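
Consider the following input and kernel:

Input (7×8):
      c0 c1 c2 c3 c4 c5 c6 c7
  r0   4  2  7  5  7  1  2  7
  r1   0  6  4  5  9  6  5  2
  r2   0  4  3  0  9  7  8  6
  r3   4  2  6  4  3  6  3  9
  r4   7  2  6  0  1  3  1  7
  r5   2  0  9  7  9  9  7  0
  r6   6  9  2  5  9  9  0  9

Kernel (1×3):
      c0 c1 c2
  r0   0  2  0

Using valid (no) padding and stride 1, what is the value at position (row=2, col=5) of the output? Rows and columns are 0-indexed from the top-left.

The receptive field on the input at this output position is [7 8 6]. Elementwise product with the kernel and sum: 8·2.

16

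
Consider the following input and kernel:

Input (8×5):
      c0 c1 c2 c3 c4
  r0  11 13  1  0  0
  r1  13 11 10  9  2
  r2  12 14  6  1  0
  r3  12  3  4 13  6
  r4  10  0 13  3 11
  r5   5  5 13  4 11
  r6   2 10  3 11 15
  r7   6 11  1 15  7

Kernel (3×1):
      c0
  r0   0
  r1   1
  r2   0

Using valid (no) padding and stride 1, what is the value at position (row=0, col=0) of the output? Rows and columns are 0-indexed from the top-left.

13

The receptive field on the input at this output position is [11 / 13 / 12]. Elementwise product with the kernel and sum: 13·1.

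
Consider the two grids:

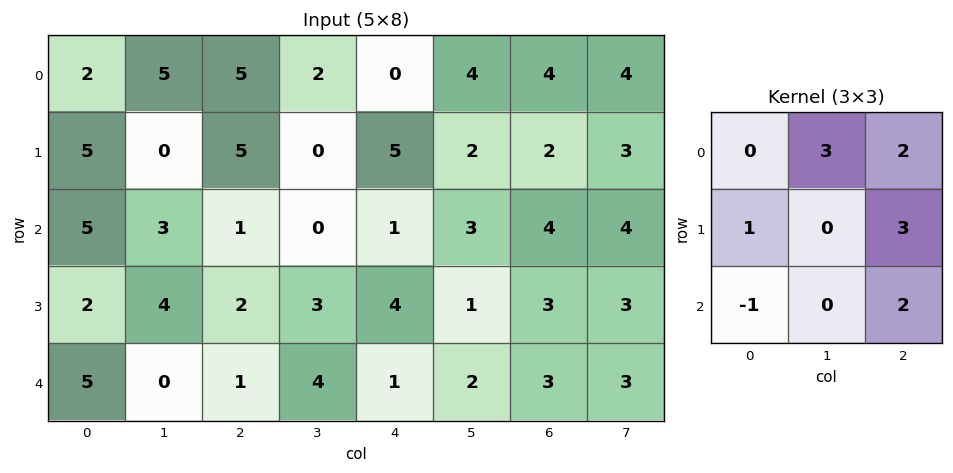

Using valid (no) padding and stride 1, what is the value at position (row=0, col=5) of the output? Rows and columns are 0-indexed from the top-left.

36

The receptive field on the input at this output position is [4 4 4 / 2 2 3 / 3 4 4]. Elementwise product with the kernel and sum: 4·3 + 4·2 + 2·1 + 3·3 + 3·-1 + 4·2.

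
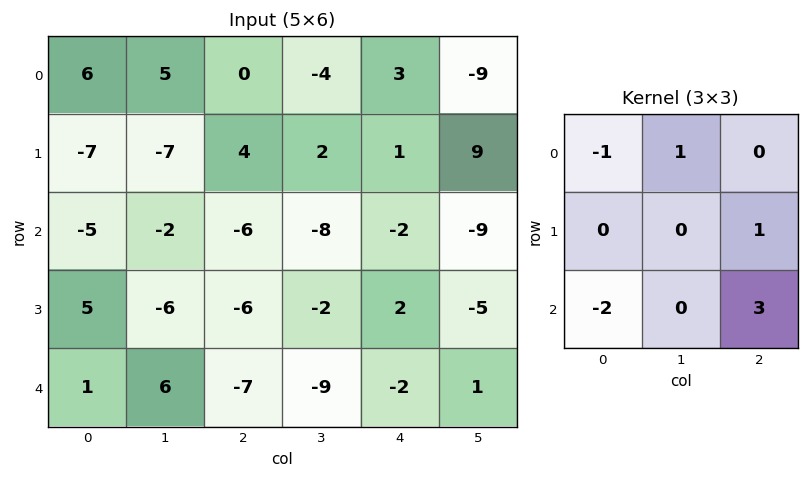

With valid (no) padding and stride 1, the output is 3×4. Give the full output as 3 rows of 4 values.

Output[0,0]: The receptive field on the input at this output position is [6 5 0 / -7 -7 4 / -5 -2 -6]. Elementwise product with the kernel and sum: 6·-1 + 5·1 + 4·1 + -5·-2 + -6·3.
Output[0,1]: The receptive field on the input at this output position is [5 0 -4 / -7 4 2 / -2 -6 -8]. Elementwise product with the kernel and sum: 5·-1 + 0·1 + 2·1 + -2·-2 + -8·3.

-5 -23 3 5
-34 9 14 -21
-26 -45 8 22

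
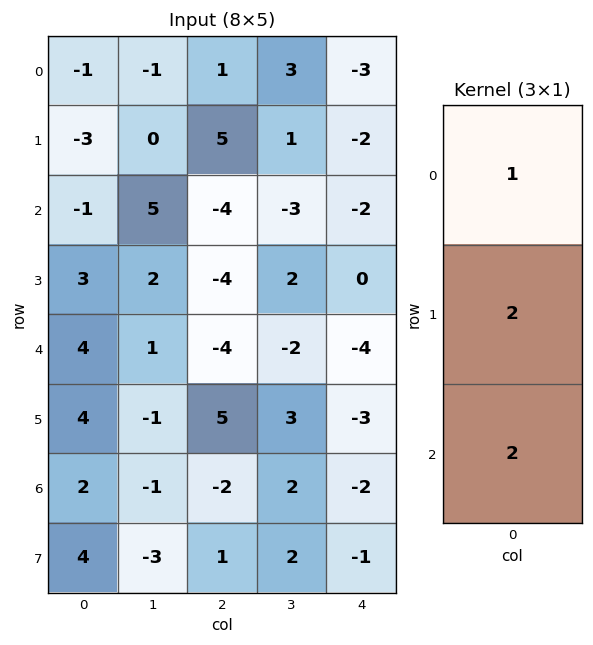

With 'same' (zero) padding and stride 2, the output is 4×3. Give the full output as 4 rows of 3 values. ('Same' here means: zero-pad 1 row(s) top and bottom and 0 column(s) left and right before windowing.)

Output[0,0]: The receptive field on the zero-padded input at this output position is [0 / -1 / -3]. Elementwise product with the kernel and sum: 0·1 + -1·2 + -3·2.

-8 12 -10
1 -11 -6
19 -2 -14
16 3 -9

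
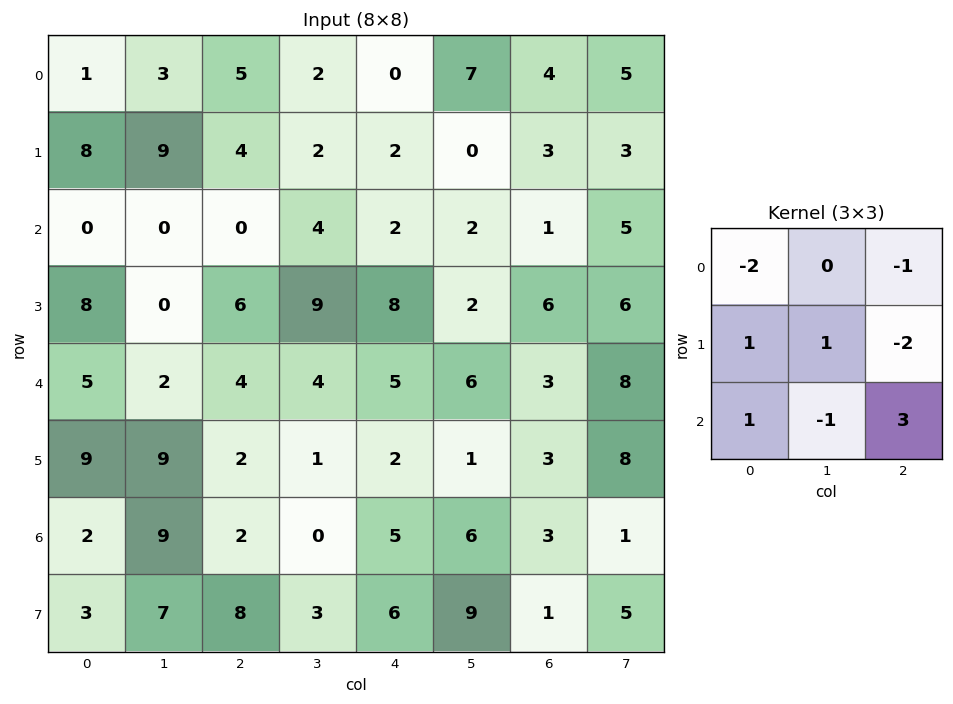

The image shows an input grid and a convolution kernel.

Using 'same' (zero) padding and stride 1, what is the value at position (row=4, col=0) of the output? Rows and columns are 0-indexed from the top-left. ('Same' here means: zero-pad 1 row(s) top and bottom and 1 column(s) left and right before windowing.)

19

The receptive field on the zero-padded input at this output position is [0 8 0 / 0 5 2 / 0 9 9]. Elementwise product with the kernel and sum: 0·-2 + 0·-1 + 0·1 + 5·1 + 2·-2 + 0·1 + 9·-1 + 9·3.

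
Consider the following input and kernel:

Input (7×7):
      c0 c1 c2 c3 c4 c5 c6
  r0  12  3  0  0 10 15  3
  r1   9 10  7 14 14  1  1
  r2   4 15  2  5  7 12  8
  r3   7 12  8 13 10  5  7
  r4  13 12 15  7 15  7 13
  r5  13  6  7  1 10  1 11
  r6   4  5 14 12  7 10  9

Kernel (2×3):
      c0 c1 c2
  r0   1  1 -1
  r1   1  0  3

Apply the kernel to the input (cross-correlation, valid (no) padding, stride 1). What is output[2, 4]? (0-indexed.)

The receptive field on the input at this output position is [7 12 8 / 10 5 7]. Elementwise product with the kernel and sum: 7·1 + 12·1 + 8·-1 + 10·1 + 7·3.

42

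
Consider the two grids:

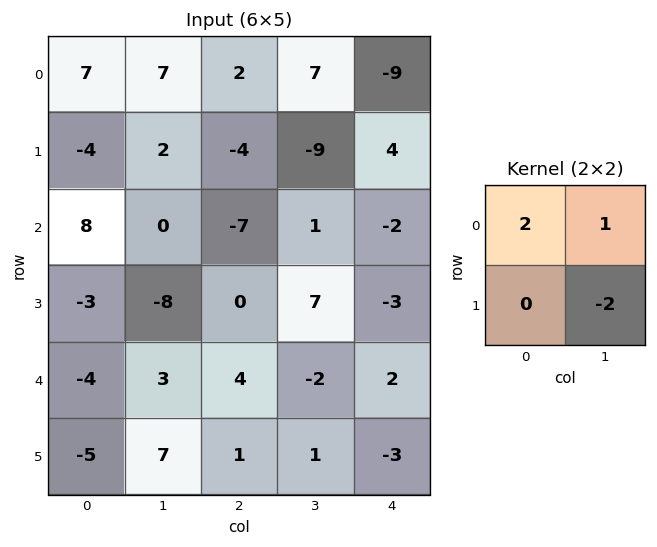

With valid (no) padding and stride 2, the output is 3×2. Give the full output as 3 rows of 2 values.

17 29
32 -27
-19 4

Output[0,0]: The receptive field on the input at this output position is [7 7 / -4 2]. Elementwise product with the kernel and sum: 7·2 + 7·1 + 2·-2.
Output[0,1]: The receptive field on the input at this output position is [2 7 / -4 -9]. Elementwise product with the kernel and sum: 2·2 + 7·1 + -9·-2.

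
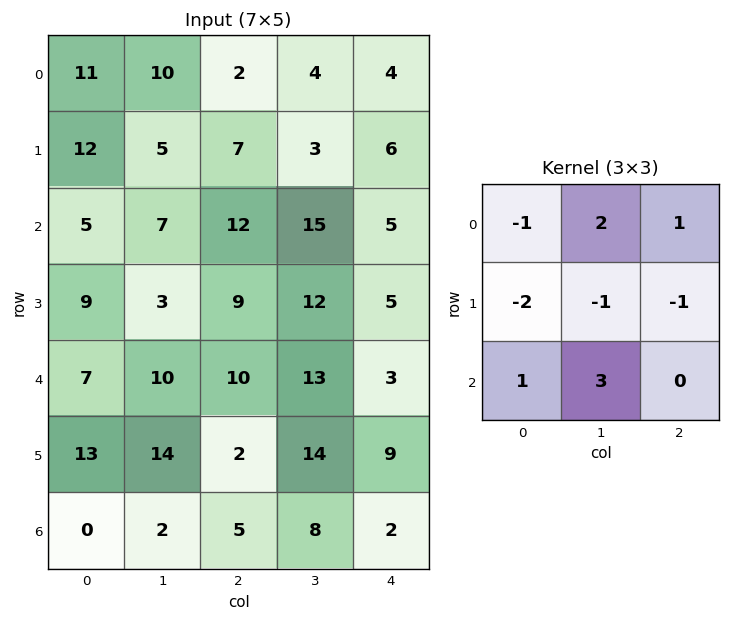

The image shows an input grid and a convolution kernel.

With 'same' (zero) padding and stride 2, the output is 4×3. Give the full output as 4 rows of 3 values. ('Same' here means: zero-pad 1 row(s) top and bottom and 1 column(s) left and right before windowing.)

Output[0,0]: The receptive field on the zero-padded input at this output position is [0 0 0 / 0 11 10 / 0 12 5]. Elementwise product with the kernel and sum: 0·-1 + 0·2 + 0·1 + 0·-2 + 11·-1 + 10·-1 + 0·1 + 12·3.
Output[0,1]: The receptive field on the zero-padded input at this output position is [0 0 0 / 10 2 4 / 5 7 3]. Elementwise product with the kernel and sum: 0·-1 + 0·2 + 0·1 + 10·-2 + 2·-1 + 4·-1 + 5·1 + 7·3.

15 0 9
44 1 1
43 4 10
38 -13 -14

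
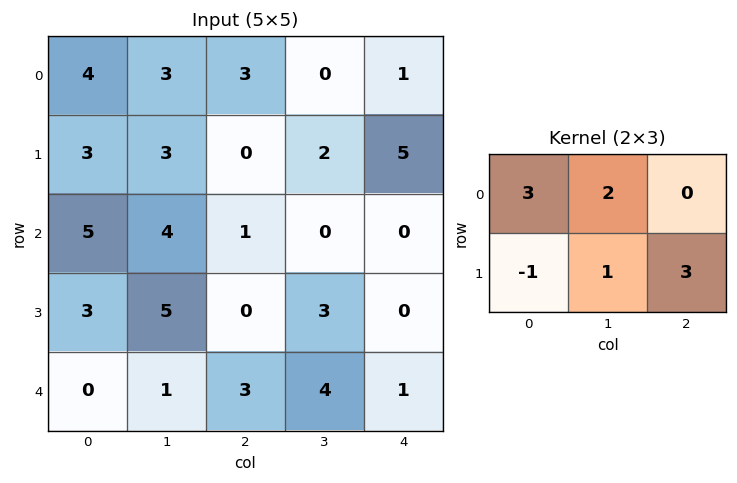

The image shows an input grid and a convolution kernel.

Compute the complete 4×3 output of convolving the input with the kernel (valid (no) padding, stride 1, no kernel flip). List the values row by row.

Output[0,0]: The receptive field on the input at this output position is [4 3 3 / 3 3 0]. Elementwise product with the kernel and sum: 4·3 + 3·2 + 3·-1 + 3·1 + 0·3.
Output[0,1]: The receptive field on the input at this output position is [3 3 0 / 3 0 2]. Elementwise product with the kernel and sum: 3·3 + 3·2 + 3·-1 + 0·1 + 2·3.

18 18 26
17 6 3
25 18 6
29 29 10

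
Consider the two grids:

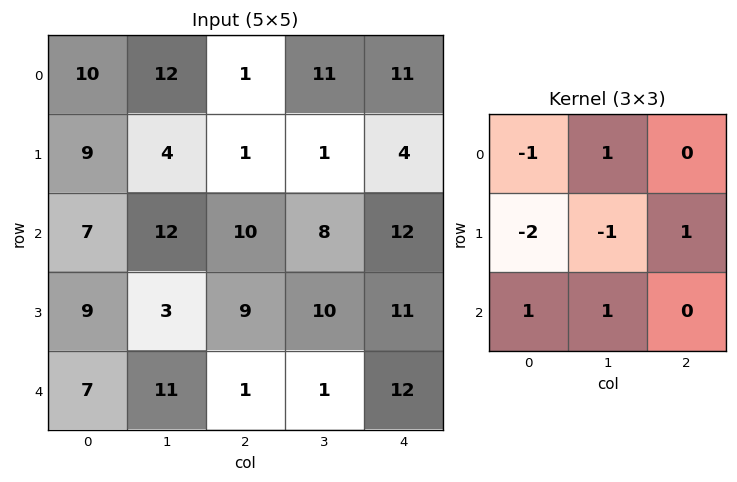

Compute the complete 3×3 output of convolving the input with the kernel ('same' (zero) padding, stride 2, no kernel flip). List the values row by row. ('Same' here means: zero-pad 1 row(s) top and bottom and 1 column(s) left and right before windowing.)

11 -9 -28
23 -17 -4
13 -16 -13

Output[0,0]: The receptive field on the zero-padded input at this output position is [0 0 0 / 0 10 12 / 0 9 4]. Elementwise product with the kernel and sum: 0·-1 + 0·1 + 0·-2 + 10·-1 + 12·1 + 0·1 + 9·1.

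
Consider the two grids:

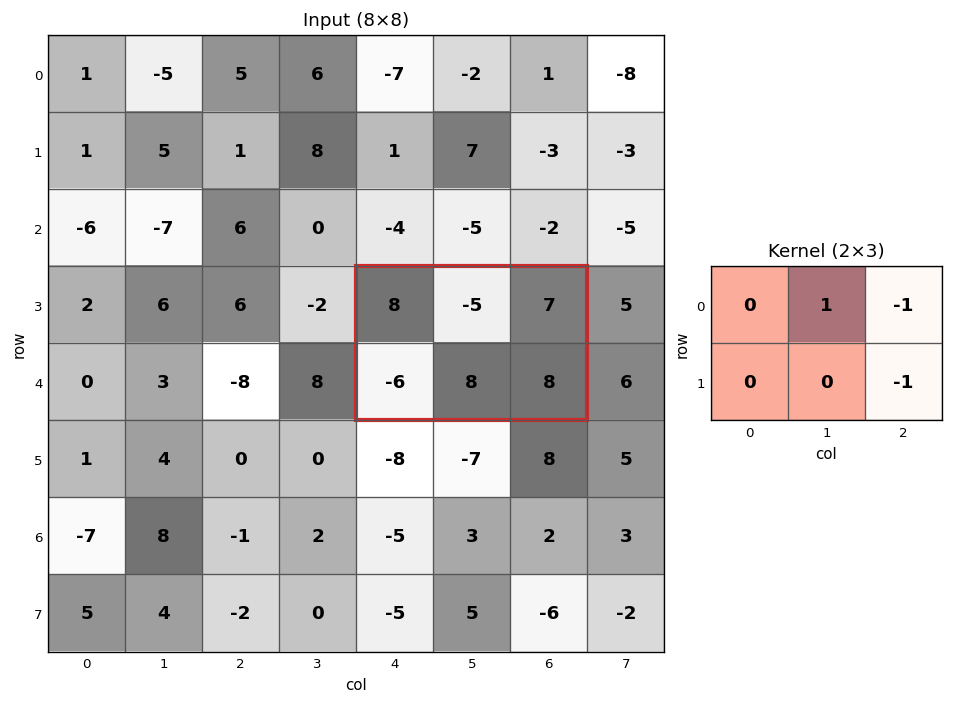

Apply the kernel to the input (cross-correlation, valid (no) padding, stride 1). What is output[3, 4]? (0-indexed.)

The receptive field on the input at this output position is [8 -5 7 / -6 8 8]. Elementwise product with the kernel and sum: -5·1 + 7·-1 + 8·-1.

-20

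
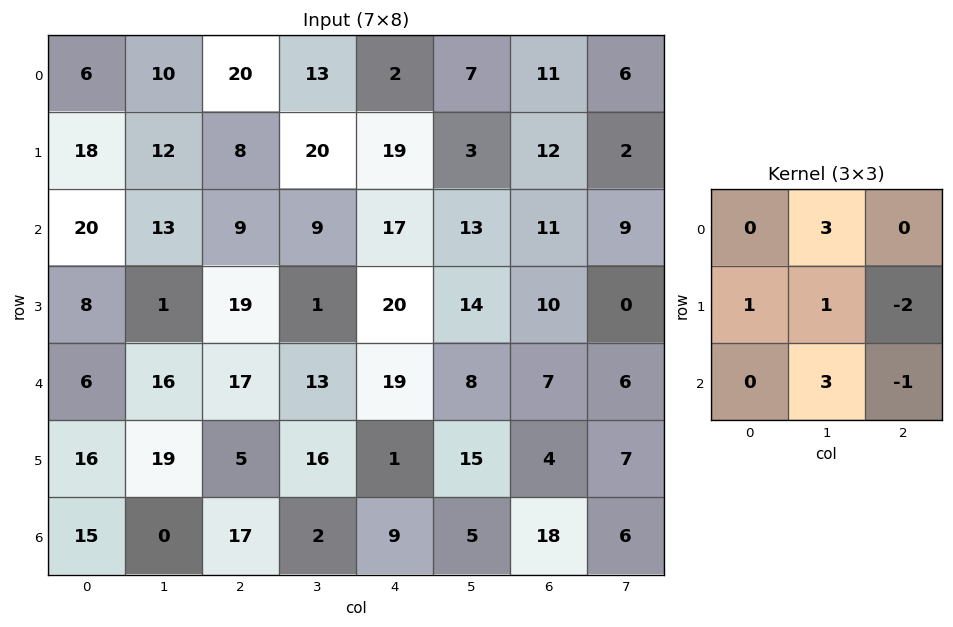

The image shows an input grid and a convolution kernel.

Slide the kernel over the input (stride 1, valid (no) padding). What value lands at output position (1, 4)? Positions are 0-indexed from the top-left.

The receptive field on the input at this output position is [19 3 12 / 17 13 11 / 20 14 10]. Elementwise product with the kernel and sum: 3·3 + 17·1 + 13·1 + 11·-2 + 14·3 + 10·-1.

49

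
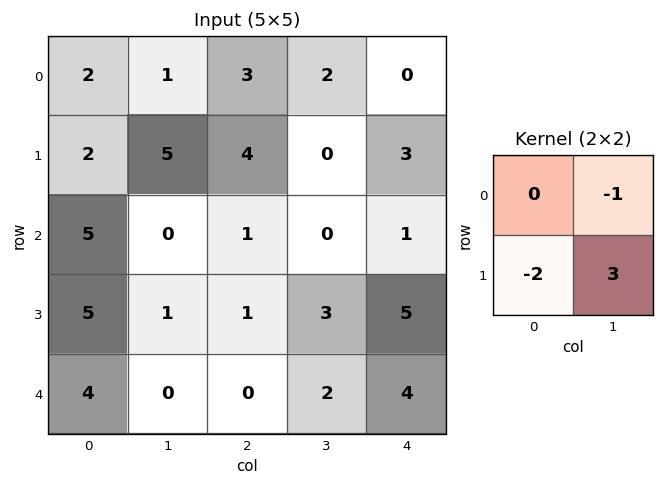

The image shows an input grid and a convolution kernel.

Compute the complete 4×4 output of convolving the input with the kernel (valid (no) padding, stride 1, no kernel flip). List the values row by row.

Output[0,0]: The receptive field on the input at this output position is [2 1 / 2 5]. Elementwise product with the kernel and sum: 1·-1 + 2·-2 + 5·3.

10 -1 -10 9
-15 -1 -2 0
-7 0 7 8
-9 -1 3 3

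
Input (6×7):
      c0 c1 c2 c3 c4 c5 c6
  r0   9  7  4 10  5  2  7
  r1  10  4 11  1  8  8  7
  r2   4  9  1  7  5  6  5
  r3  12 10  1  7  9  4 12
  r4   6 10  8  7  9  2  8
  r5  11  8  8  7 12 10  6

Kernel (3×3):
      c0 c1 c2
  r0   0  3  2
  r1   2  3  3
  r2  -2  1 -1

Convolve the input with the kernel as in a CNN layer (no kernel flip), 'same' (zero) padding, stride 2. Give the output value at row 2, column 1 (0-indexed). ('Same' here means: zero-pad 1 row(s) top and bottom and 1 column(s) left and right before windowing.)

The receptive field on the zero-padded input at this output position is [10 1 7 / 10 8 7 / 8 8 7]. Elementwise product with the kernel and sum: 1·3 + 7·2 + 10·2 + 8·3 + 7·3 + 8·-2 + 8·1 + 7·-1.

67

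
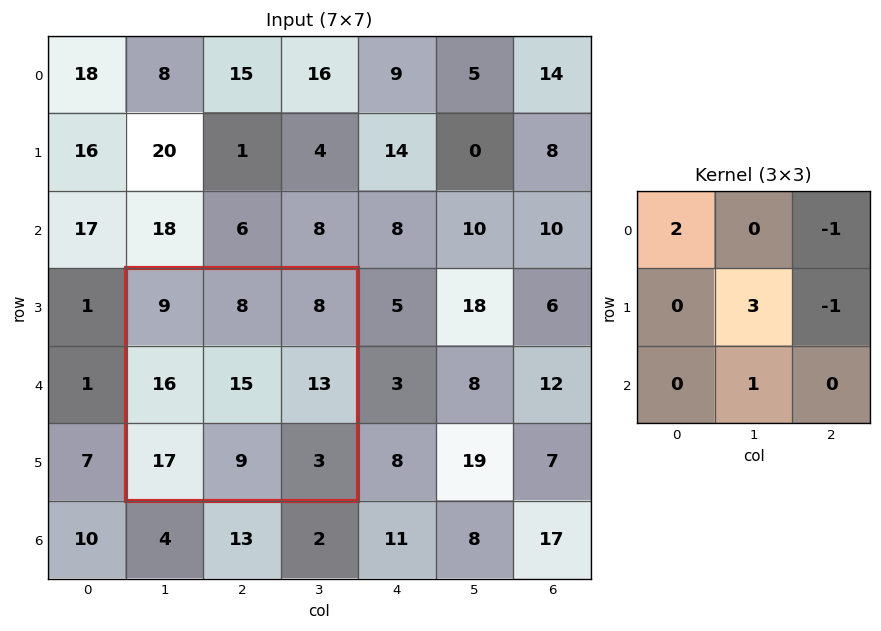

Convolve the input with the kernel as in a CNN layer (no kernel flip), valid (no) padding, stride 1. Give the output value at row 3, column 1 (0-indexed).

51

The receptive field on the input at this output position is [9 8 8 / 16 15 13 / 17 9 3]. Elementwise product with the kernel and sum: 9·2 + 8·-1 + 15·3 + 13·-1 + 9·1.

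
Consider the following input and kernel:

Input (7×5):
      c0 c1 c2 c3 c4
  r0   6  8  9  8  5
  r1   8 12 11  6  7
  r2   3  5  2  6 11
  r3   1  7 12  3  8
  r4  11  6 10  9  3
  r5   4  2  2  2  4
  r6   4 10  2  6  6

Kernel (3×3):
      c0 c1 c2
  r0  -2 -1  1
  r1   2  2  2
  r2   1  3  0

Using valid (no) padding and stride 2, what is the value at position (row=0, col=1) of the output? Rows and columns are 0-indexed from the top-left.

The receptive field on the input at this output position is [9 8 5 / 11 6 7 / 2 6 11]. Elementwise product with the kernel and sum: 9·-2 + 8·-1 + 5·1 + 11·2 + 6·2 + 7·2 + 2·1 + 6·3.

47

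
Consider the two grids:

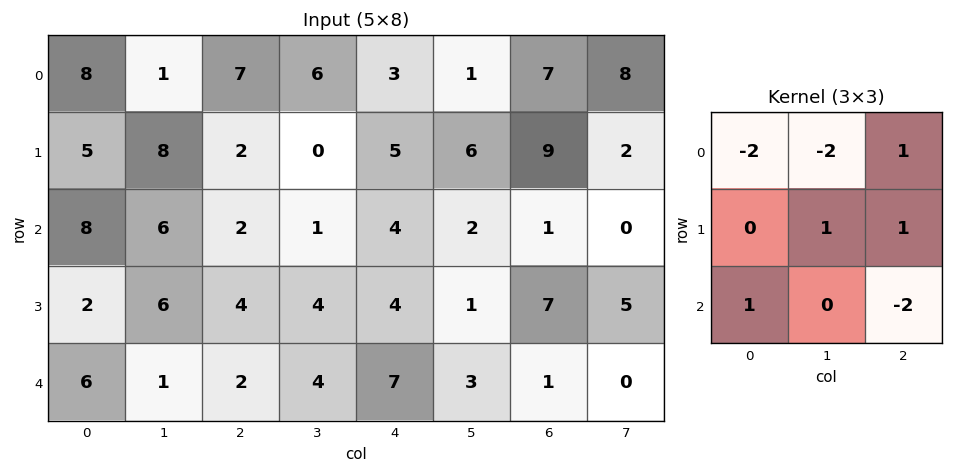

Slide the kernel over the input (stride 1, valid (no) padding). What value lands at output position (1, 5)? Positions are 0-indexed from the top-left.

-36

The receptive field on the input at this output position is [6 9 2 / 2 1 0 / 1 7 5]. Elementwise product with the kernel and sum: 6·-2 + 9·-2 + 2·1 + 1·1 + 0·1 + 1·1 + 5·-2.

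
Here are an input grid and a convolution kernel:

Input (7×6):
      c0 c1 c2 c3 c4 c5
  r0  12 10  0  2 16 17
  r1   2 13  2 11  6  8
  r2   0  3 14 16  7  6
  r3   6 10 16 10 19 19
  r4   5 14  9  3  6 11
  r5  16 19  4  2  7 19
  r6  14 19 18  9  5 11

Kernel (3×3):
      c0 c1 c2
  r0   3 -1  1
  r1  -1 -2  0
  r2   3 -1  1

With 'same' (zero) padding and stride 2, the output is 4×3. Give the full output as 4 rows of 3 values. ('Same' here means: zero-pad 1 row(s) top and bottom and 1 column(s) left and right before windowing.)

Output[0,0]: The receptive field on the zero-padded input at this output position is [0 0 0 / 0 12 10 / 0 2 13]. Elementwise product with the kernel and sum: 0·3 + 0·-1 + 0·1 + 0·-1 + 12·-2 + 0·3 + 2·-1 + 13·1.
Output[0,1]: The receptive field on the zero-padded input at this output position is [0 0 0 / 10 0 2 / 13 2 11]. Elementwise product with the kernel and sum: 0·3 + 0·-1 + 0·1 + 10·-1 + 0·-2 + 13·3 + 2·-1 + 11·1.

-13 38 1
15 41 35
-3 47 33
-25 0 -1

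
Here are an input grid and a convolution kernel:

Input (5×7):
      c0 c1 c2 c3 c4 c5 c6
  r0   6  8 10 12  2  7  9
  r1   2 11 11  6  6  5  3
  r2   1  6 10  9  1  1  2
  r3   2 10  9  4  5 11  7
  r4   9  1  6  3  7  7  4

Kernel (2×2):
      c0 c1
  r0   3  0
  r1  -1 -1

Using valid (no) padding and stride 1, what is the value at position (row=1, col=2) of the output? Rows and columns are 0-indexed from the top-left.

The receptive field on the input at this output position is [11 6 / 10 9]. Elementwise product with the kernel and sum: 11·3 + 10·-1 + 9·-1.

14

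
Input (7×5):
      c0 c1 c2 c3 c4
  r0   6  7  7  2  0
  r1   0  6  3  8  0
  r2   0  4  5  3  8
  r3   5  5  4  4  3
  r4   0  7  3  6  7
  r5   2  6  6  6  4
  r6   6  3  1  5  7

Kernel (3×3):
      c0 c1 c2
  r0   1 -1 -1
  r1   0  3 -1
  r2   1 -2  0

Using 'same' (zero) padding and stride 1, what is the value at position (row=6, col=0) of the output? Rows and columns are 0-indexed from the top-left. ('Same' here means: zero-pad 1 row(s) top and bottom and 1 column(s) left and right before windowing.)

The receptive field on the zero-padded input at this output position is [0 2 6 / 0 6 3 / 0 0 0]. Elementwise product with the kernel and sum: 0·1 + 2·-1 + 6·-1 + 6·3 + 3·-1 + 0·1 + 0·-2.

7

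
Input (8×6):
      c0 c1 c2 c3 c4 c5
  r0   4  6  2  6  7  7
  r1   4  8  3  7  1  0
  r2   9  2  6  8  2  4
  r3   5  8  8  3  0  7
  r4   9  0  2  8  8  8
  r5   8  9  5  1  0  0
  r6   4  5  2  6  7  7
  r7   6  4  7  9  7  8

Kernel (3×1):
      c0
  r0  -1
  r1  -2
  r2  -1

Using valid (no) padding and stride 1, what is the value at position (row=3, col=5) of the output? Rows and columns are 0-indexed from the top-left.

-23

The receptive field on the input at this output position is [7 / 8 / 0]. Elementwise product with the kernel and sum: 7·-1 + 8·-2 + 0·-1.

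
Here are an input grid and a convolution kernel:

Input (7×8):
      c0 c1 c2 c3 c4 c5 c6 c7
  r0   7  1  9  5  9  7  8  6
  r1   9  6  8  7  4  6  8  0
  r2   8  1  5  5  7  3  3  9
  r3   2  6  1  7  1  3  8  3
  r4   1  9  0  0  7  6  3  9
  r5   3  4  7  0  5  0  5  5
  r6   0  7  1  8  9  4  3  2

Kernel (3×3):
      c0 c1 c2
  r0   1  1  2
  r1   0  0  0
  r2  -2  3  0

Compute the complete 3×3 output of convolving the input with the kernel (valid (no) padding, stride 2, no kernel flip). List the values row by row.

13 37 27
44 24 20
31 36 13

Output[0,0]: The receptive field on the input at this output position is [7 1 9 / 9 6 8 / 8 1 5]. Elementwise product with the kernel and sum: 7·1 + 1·1 + 9·2 + 8·-2 + 1·3.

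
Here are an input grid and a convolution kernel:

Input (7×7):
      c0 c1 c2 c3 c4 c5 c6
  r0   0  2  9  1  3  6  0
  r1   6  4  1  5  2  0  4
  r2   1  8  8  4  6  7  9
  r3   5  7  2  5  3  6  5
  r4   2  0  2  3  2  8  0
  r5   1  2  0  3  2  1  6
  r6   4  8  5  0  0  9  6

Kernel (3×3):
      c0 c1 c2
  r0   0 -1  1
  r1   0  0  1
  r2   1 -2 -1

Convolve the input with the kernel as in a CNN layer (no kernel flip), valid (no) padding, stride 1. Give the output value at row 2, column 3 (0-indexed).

-2

The receptive field on the input at this output position is [4 6 7 / 5 3 6 / 3 2 8]. Elementwise product with the kernel and sum: 6·-1 + 7·1 + 6·1 + 3·1 + 2·-2 + 8·-1.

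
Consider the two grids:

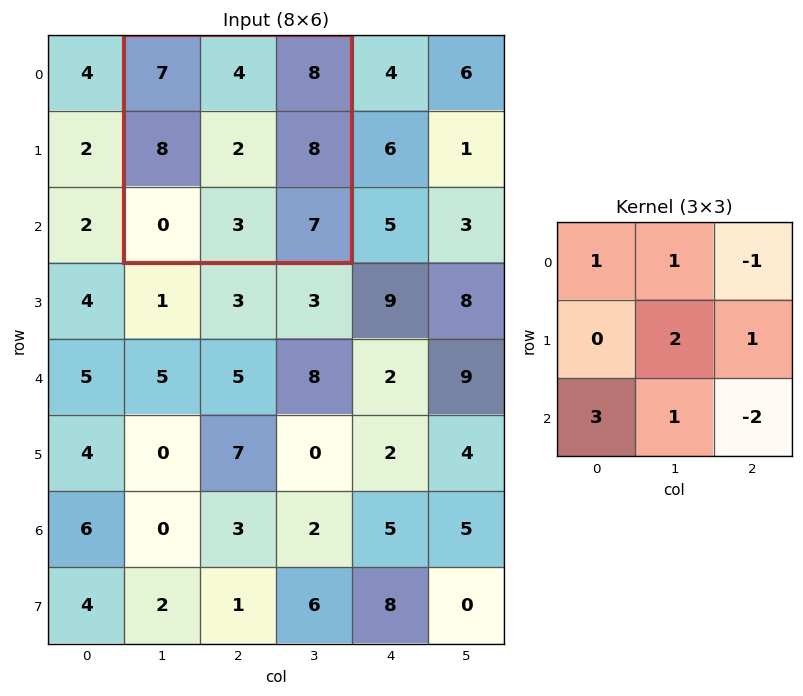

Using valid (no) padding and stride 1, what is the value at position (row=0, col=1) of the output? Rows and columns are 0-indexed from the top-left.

The receptive field on the input at this output position is [7 4 8 / 8 2 8 / 0 3 7]. Elementwise product with the kernel and sum: 7·1 + 4·1 + 8·-1 + 2·2 + 8·1 + 0·3 + 3·1 + 7·-2.

4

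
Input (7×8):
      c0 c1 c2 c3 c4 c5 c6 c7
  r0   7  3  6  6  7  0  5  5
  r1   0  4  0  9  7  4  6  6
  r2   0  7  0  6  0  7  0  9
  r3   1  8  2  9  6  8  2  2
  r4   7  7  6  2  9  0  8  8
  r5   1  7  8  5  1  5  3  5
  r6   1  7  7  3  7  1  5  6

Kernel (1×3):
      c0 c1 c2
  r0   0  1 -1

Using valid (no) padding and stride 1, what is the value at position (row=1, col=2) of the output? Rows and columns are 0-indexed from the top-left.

2

The receptive field on the input at this output position is [0 9 7]. Elementwise product with the kernel and sum: 9·1 + 7·-1.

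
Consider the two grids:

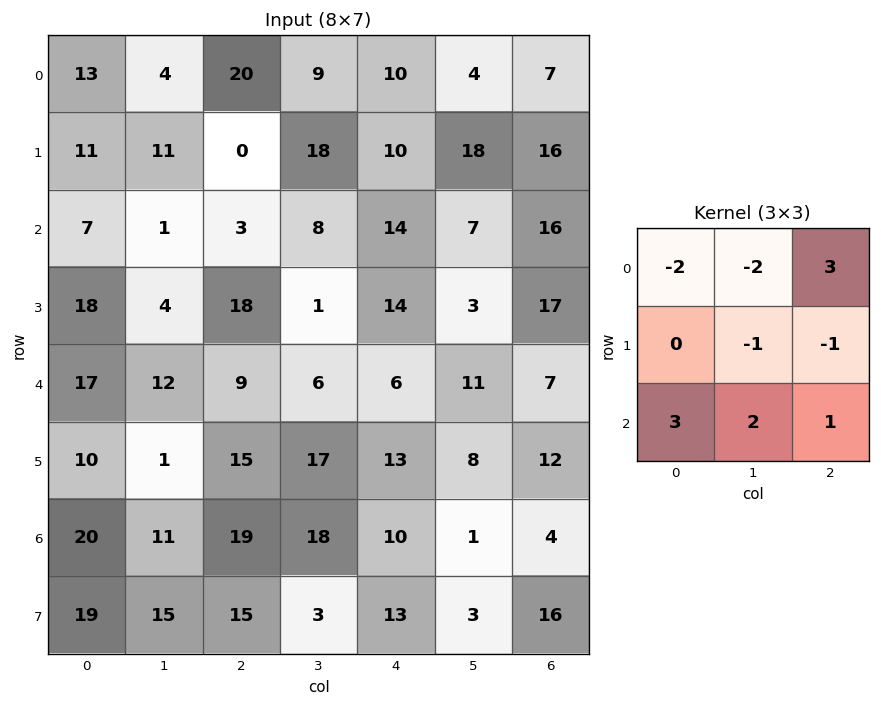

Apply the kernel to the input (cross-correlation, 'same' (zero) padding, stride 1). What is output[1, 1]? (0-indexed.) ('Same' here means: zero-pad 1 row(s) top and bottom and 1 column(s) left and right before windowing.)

The receptive field on the zero-padded input at this output position is [13 4 20 / 11 11 0 / 7 1 3]. Elementwise product with the kernel and sum: 13·-2 + 4·-2 + 20·3 + 11·-1 + 0·-1 + 7·3 + 1·2 + 3·1.

41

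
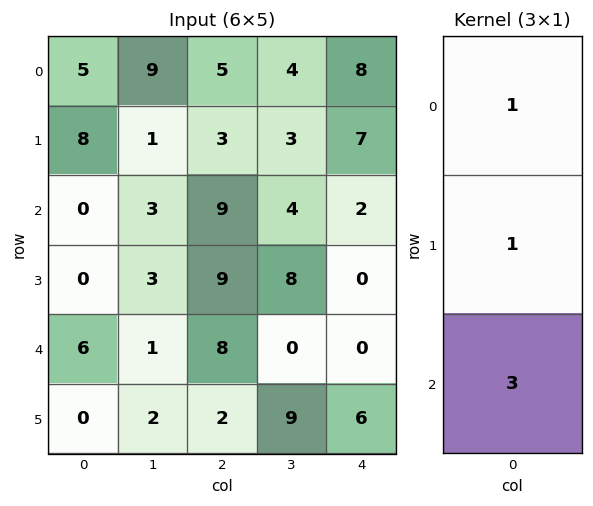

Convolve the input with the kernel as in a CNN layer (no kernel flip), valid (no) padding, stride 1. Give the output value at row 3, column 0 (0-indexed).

6

The receptive field on the input at this output position is [0 / 6 / 0]. Elementwise product with the kernel and sum: 0·1 + 6·1 + 0·3.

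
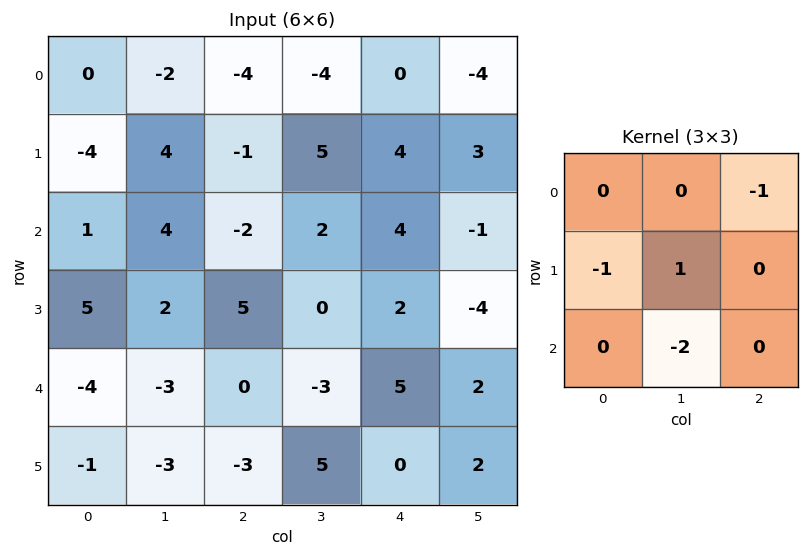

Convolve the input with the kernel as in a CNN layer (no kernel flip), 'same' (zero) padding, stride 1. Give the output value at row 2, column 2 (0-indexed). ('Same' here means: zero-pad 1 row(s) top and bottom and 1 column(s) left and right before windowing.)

-21

The receptive field on the zero-padded input at this output position is [4 -1 5 / 4 -2 2 / 2 5 0]. Elementwise product with the kernel and sum: 5·-1 + 4·-1 + -2·1 + 5·-2.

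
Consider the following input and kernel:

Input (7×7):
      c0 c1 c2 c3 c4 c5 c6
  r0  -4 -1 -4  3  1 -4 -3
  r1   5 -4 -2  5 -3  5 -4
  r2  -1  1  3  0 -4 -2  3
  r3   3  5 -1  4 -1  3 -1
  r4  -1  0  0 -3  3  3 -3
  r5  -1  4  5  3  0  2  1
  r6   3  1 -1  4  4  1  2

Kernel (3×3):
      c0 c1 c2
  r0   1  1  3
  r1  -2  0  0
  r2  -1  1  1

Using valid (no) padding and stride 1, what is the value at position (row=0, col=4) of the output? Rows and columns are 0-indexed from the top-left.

-1

The receptive field on the input at this output position is [1 -4 -3 / -3 5 -4 / -4 -2 3]. Elementwise product with the kernel and sum: 1·1 + -4·1 + -3·3 + -3·-2 + -4·-1 + -2·1 + 3·1.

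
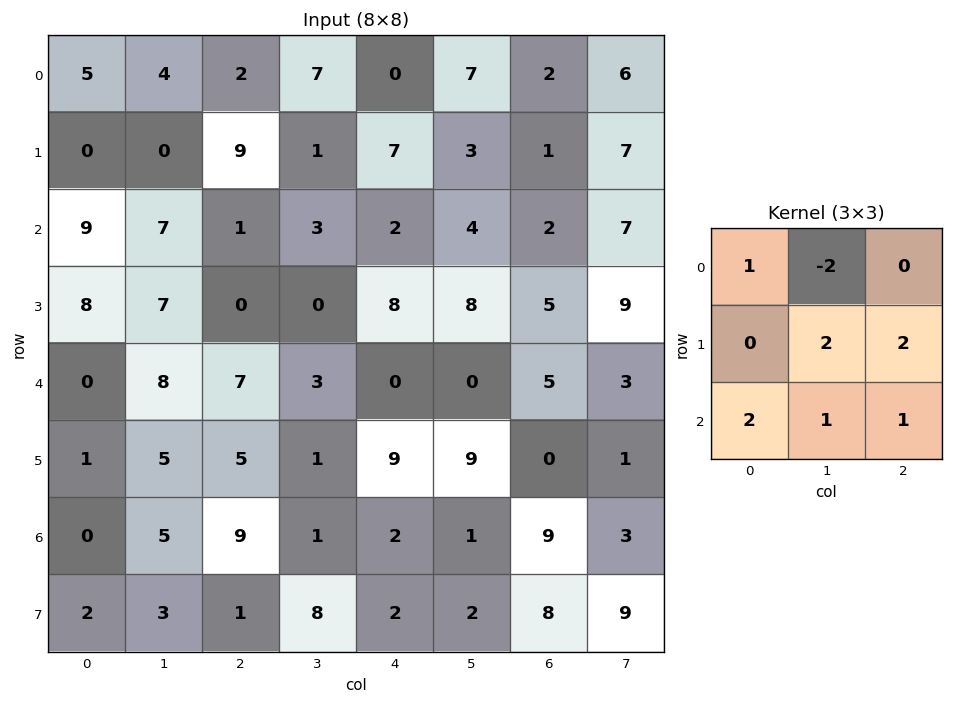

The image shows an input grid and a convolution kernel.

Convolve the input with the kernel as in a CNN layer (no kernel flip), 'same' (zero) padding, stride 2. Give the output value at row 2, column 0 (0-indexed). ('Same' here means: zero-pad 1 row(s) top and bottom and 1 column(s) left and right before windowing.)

The receptive field on the zero-padded input at this output position is [0 8 7 / 0 0 8 / 0 1 5]. Elementwise product with the kernel and sum: 0·1 + 8·-2 + 0·2 + 8·2 + 0·2 + 1·1 + 5·1.

6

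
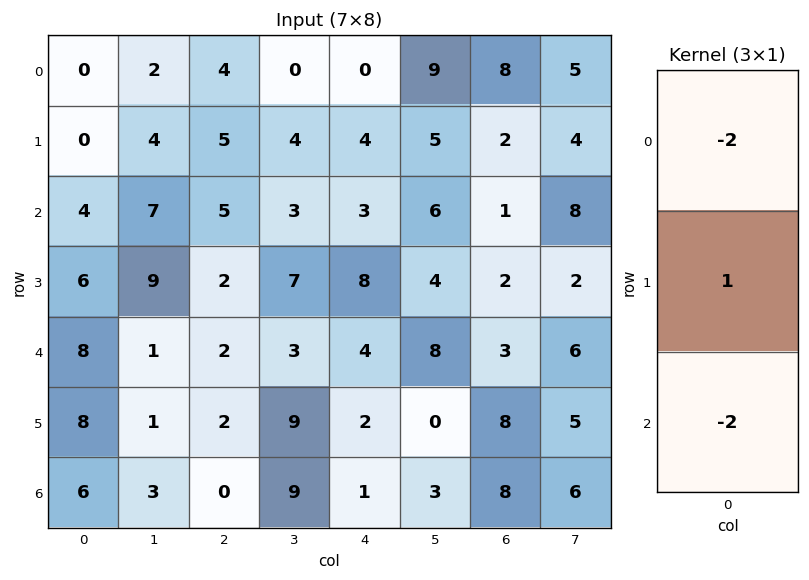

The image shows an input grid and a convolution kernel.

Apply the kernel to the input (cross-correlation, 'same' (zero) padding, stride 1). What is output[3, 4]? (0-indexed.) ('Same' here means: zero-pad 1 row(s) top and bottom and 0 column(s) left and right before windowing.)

The receptive field on the zero-padded input at this output position is [3 / 8 / 4]. Elementwise product with the kernel and sum: 3·-2 + 8·1 + 4·-2.

-6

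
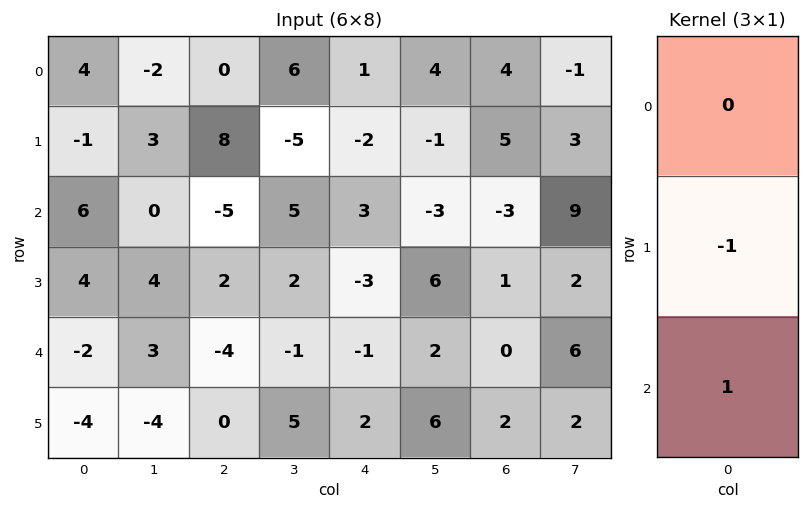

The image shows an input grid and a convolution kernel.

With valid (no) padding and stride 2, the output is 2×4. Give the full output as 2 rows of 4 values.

Output[0,0]: The receptive field on the input at this output position is [4 / -1 / 6]. Elementwise product with the kernel and sum: -1·-1 + 6·1.

7 -13 5 -8
-6 -6 2 -1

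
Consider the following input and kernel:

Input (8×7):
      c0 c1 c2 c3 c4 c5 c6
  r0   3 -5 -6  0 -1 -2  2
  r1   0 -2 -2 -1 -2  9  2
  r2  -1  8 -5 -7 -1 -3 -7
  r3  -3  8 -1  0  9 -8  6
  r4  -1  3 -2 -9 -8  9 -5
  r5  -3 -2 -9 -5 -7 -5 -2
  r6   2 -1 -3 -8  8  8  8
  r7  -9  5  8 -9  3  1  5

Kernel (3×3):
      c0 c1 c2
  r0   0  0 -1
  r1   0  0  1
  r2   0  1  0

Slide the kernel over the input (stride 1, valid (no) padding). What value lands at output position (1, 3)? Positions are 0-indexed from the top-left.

The receptive field on the input at this output position is [-1 -2 9 / -7 -1 -3 / 0 9 -8]. Elementwise product with the kernel and sum: 9·-1 + -3·1 + 9·1.

-3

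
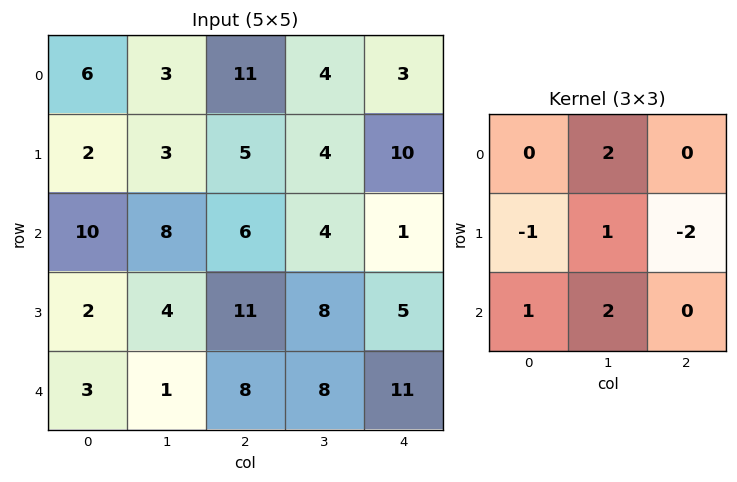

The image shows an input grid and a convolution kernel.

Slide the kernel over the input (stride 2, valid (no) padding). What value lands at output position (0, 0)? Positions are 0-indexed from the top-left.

The receptive field on the input at this output position is [6 3 11 / 2 3 5 / 10 8 6]. Elementwise product with the kernel and sum: 3·2 + 2·-1 + 3·1 + 5·-2 + 10·1 + 8·2.

23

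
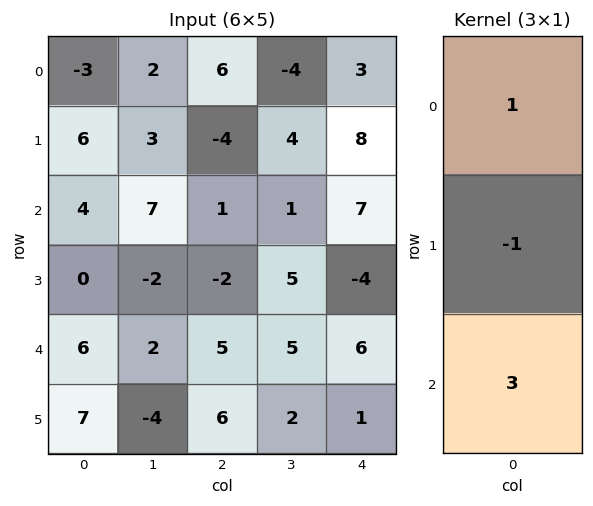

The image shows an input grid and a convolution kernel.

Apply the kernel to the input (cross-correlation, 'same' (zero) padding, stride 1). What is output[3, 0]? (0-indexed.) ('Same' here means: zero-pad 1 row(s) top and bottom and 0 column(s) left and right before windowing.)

The receptive field on the zero-padded input at this output position is [4 / 0 / 6]. Elementwise product with the kernel and sum: 4·1 + 0·-1 + 6·3.

22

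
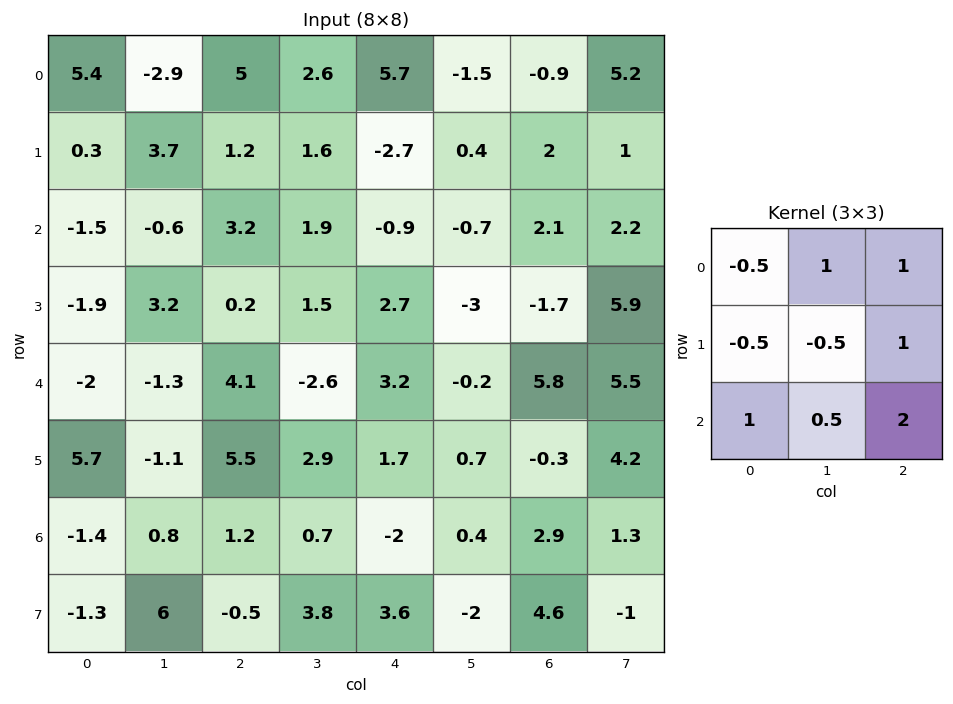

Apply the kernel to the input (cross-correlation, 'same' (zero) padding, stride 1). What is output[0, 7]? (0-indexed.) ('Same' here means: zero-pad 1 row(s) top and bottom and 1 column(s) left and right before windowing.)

0.35

The receptive field on the zero-padded input at this output position is [0 0 0 / -0.9 5.2 0 / 2 1 0]. Elementwise product with the kernel and sum: 0·-0.5 + 0·1 + 0·1 + -0.9·-0.5 + 5.2·-0.5 + 0·1 + 2·1 + 1·0.5 + 0·2.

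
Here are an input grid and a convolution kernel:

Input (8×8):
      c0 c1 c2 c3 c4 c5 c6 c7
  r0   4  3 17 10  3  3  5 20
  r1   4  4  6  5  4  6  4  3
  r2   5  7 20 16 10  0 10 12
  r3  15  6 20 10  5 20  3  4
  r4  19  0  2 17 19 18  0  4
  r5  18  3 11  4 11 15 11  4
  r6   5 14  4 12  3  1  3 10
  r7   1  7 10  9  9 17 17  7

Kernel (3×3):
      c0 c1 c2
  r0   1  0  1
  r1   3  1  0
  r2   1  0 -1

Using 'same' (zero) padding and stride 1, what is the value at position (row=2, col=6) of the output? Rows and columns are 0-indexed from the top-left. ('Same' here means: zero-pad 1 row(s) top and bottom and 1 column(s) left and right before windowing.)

35

The receptive field on the zero-padded input at this output position is [6 4 3 / 0 10 12 / 20 3 4]. Elementwise product with the kernel and sum: 6·1 + 3·1 + 0·3 + 10·1 + 20·1 + 4·-1.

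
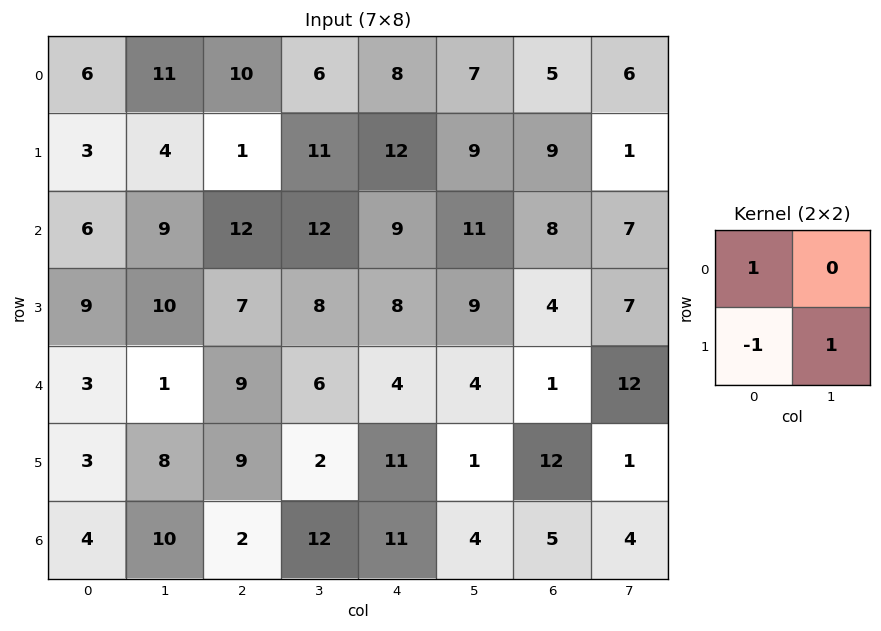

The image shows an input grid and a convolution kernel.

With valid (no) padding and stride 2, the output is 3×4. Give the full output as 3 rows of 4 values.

7 20 5 -3
7 13 10 11
8 2 -6 -10

Output[0,0]: The receptive field on the input at this output position is [6 11 / 3 4]. Elementwise product with the kernel and sum: 6·1 + 3·-1 + 4·1.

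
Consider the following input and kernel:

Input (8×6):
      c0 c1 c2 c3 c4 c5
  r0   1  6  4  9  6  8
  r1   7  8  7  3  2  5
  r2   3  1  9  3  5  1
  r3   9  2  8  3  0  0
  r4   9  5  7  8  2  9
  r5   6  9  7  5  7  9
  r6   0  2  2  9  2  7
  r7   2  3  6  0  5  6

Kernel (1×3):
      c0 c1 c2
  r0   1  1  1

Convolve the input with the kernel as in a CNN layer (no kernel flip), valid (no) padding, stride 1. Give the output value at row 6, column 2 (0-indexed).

The receptive field on the input at this output position is [2 9 2]. Elementwise product with the kernel and sum: 2·1 + 9·1 + 2·1.

13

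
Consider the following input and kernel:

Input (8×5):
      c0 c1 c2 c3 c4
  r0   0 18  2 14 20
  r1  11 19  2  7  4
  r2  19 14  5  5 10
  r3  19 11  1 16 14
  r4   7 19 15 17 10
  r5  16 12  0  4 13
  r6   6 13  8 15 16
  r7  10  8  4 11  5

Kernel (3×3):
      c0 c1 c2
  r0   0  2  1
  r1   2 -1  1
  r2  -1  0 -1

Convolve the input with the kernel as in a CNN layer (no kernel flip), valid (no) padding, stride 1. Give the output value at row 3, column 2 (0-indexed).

56

The receptive field on the input at this output position is [1 16 14 / 15 17 10 / 0 4 13]. Elementwise product with the kernel and sum: 16·2 + 14·1 + 15·2 + 17·-1 + 10·1 + 0·-1 + 13·-1.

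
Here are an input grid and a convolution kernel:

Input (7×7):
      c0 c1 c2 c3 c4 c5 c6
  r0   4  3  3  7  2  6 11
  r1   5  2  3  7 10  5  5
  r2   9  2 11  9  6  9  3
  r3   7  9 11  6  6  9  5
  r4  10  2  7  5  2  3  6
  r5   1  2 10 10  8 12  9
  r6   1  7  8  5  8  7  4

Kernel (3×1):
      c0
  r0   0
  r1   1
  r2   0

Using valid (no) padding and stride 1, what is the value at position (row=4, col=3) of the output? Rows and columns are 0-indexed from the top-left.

10

The receptive field on the input at this output position is [5 / 10 / 5]. Elementwise product with the kernel and sum: 10·1.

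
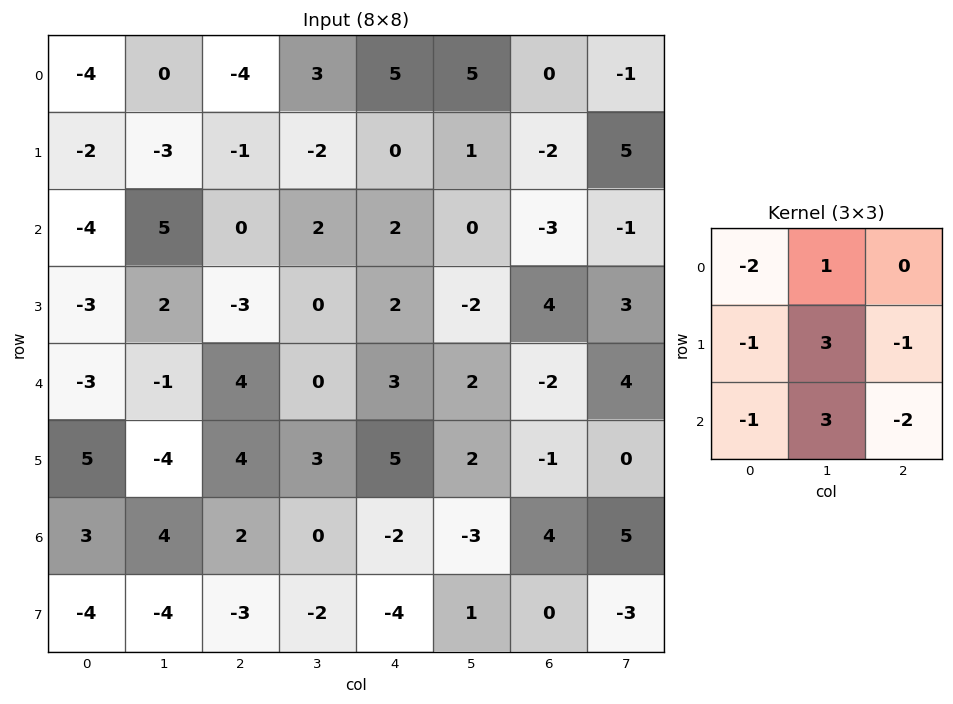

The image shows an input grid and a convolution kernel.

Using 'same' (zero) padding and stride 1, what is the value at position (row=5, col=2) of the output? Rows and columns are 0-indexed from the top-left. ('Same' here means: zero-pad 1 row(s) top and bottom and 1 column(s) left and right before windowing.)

The receptive field on the zero-padded input at this output position is [-1 4 0 / -4 4 3 / 4 2 0]. Elementwise product with the kernel and sum: -1·-2 + 4·1 + -4·-1 + 4·3 + 3·-1 + 4·-1 + 2·3 + 0·-2.

21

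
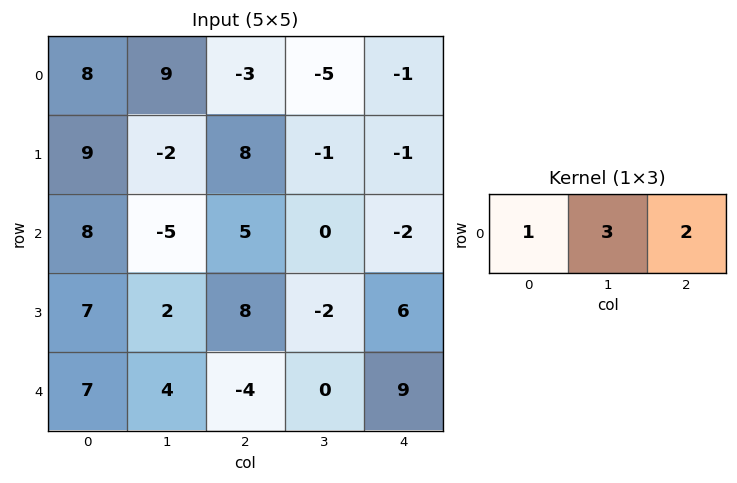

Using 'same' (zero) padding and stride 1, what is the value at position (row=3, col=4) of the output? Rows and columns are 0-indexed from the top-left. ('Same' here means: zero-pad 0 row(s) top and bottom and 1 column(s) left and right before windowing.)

The receptive field on the zero-padded input at this output position is [-2 6 0]. Elementwise product with the kernel and sum: -2·1 + 6·3 + 0·2.

16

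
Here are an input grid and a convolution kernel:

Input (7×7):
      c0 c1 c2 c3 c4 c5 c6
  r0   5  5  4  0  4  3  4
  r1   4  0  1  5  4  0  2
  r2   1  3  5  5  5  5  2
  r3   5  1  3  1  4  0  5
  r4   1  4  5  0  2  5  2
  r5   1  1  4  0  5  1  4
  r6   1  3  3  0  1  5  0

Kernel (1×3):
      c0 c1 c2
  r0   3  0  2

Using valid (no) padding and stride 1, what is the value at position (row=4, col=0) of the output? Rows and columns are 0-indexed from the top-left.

The receptive field on the input at this output position is [1 4 5]. Elementwise product with the kernel and sum: 1·3 + 5·2.

13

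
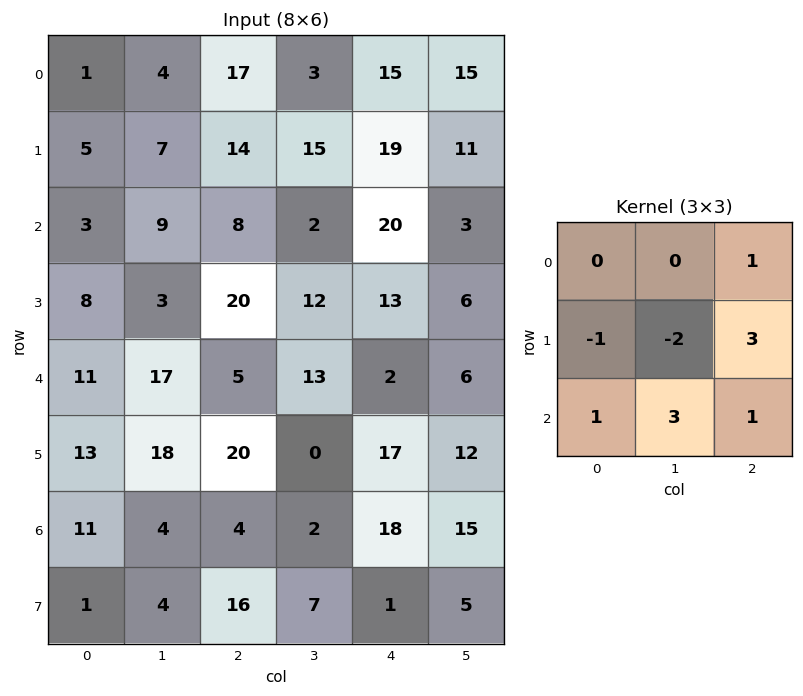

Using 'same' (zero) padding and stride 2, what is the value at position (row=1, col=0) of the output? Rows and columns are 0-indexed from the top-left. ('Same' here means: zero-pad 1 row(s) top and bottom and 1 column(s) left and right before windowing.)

55

The receptive field on the zero-padded input at this output position is [0 5 7 / 0 3 9 / 0 8 3]. Elementwise product with the kernel and sum: 7·1 + 0·-1 + 3·-2 + 9·3 + 0·1 + 8·3 + 3·1.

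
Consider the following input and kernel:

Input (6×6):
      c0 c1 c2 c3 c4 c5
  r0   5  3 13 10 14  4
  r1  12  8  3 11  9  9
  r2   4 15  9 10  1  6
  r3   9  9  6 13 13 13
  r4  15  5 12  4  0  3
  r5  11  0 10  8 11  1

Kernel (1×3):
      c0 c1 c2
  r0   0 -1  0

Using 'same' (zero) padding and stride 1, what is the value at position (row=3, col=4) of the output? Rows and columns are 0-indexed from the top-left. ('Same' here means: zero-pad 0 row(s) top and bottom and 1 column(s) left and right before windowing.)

The receptive field on the zero-padded input at this output position is [13 13 13]. Elementwise product with the kernel and sum: 13·-1.

-13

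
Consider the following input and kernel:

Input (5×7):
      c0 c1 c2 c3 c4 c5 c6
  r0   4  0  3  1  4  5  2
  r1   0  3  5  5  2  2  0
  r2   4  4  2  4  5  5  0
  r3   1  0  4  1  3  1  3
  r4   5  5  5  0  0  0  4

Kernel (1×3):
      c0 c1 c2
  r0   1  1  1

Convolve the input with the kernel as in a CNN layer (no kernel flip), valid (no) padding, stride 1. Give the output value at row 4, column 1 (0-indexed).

10

The receptive field on the input at this output position is [5 5 0]. Elementwise product with the kernel and sum: 5·1 + 5·1 + 0·1.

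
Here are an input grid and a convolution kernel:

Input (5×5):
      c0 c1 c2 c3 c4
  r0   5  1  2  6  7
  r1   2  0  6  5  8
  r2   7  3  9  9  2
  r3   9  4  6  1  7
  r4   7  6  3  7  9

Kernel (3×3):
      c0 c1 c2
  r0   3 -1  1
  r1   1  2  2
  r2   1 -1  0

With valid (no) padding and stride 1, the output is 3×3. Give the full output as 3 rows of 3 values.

Output[0,0]: The receptive field on the input at this output position is [5 1 2 / 2 0 6 / 7 3 9]. Elementwise product with the kernel and sum: 5·3 + 1·-1 + 2·1 + 2·1 + 0·2 + 6·2 + 7·1 + 3·-1.
Output[0,1]: The receptive field on the input at this output position is [1 2 6 / 0 6 5 / 3 9 9]. Elementwise product with the kernel and sum: 1·3 + 2·-1 + 6·1 + 0·1 + 6·2 + 5·2 + 3·1 + 9·-1.

34 23 39
48 36 57
57 30 38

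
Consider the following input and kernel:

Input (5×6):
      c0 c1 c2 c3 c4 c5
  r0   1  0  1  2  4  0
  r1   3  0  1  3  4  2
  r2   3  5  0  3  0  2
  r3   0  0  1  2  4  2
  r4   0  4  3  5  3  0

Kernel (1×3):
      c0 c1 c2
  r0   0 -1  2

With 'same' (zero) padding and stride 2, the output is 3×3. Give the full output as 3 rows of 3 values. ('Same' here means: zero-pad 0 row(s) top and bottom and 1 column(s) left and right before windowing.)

-1 3 -4
7 6 4
8 7 -3

Output[0,0]: The receptive field on the zero-padded input at this output position is [0 1 0]. Elementwise product with the kernel and sum: 1·-1 + 0·2.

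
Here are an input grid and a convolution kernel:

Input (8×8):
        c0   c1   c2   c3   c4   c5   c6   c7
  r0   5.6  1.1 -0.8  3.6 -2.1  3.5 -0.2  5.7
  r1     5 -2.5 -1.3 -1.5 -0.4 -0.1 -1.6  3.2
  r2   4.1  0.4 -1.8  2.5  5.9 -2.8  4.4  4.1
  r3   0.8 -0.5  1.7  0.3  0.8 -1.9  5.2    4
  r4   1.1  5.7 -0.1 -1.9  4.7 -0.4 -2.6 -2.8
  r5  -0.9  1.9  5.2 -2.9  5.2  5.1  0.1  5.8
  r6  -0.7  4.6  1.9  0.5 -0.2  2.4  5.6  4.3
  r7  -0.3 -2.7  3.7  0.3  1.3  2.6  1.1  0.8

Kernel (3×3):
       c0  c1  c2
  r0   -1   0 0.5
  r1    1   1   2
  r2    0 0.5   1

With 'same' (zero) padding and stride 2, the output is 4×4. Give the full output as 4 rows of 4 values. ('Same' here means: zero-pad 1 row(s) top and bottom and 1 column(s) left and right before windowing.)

Output[0,0]: The receptive field on the zero-padded input at this output position is [0 0 0 / 0 5.6 1.1 / 0 5 -2.5]. Elementwise product with the kernel and sum: 0·-1 + 0·0.5 + 0·1 + 5.6·1 + 1.1·2 + 5·0.5 + -2.5·1.
Output[0,1]: The receptive field on the zero-padded input at this output position is [0 0 0 / 1.1 -0.8 3.6 / -2.5 -1.3 -1.5]. Elementwise product with the kernel and sum: 0·-1 + 0·0.5 + 1.1·1 + -0.8·1 + 3.6·2 + -1.3·0.5 + -1.5·1.

7.8 5.35 8.2 17.1
3.55 6.5 2.75 18.1
13.7 2.15 8.45 1.15
6.6 6.3 13.8 15.75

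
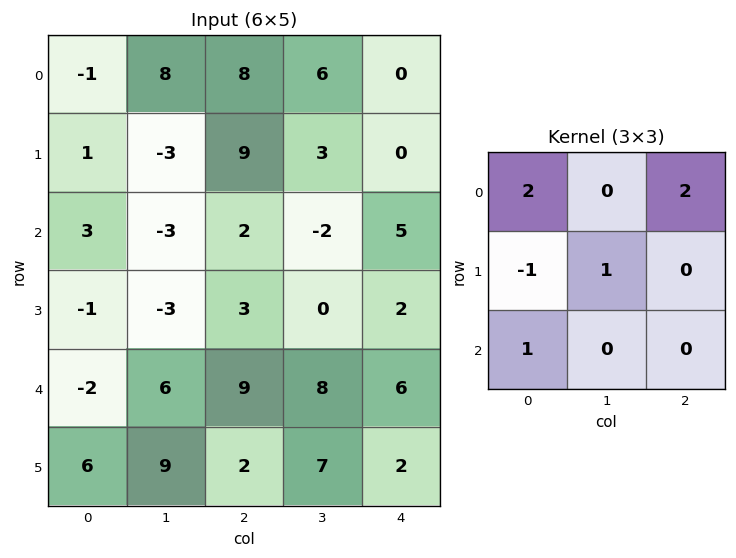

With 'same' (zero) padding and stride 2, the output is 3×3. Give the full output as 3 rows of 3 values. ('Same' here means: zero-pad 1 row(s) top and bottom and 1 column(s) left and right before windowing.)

Output[0,0]: The receptive field on the zero-padded input at this output position is [0 0 0 / 0 -1 8 / 0 1 -3]. Elementwise product with the kernel and sum: 0·2 + 0·2 + 0·-1 + -1·1 + 0·1.
Output[0,1]: The receptive field on the zero-padded input at this output position is [0 0 0 / 8 8 6 / -3 9 3]. Elementwise product with the kernel and sum: 0·2 + 0·2 + 8·-1 + 8·1 + -3·1.

-1 -3 -3
-3 2 13
-8 6 5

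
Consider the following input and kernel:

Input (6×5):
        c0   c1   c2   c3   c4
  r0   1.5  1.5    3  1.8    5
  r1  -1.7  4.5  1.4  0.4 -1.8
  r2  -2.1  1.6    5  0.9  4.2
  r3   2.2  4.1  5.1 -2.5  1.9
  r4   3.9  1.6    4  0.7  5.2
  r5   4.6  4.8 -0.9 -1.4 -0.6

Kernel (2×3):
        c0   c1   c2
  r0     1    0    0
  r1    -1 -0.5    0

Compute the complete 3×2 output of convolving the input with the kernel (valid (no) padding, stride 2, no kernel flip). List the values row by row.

0.95 1.4
-6.35 1.15
-3.1 5.6

Output[0,0]: The receptive field on the input at this output position is [1.5 1.5 3 / -1.7 4.5 1.4]. Elementwise product with the kernel and sum: 1.5·1 + -1.7·-1 + 4.5·-0.5.
Output[0,1]: The receptive field on the input at this output position is [3 1.8 5 / 1.4 0.4 -1.8]. Elementwise product with the kernel and sum: 3·1 + 1.4·-1 + 0.4·-0.5.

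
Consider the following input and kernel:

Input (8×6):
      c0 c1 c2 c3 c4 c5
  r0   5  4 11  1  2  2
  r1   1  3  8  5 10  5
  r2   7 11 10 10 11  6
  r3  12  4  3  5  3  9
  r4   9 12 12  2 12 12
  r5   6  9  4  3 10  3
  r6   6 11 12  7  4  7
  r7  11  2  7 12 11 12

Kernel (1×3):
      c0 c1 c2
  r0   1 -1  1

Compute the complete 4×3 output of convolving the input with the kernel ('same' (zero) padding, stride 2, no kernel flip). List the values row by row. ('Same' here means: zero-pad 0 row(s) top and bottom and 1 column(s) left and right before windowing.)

Output[0,0]: The receptive field on the zero-padded input at this output position is [0 5 4]. Elementwise product with the kernel and sum: 0·1 + 5·-1 + 4·1.
Output[0,1]: The receptive field on the zero-padded input at this output position is [4 11 1]. Elementwise product with the kernel and sum: 4·1 + 11·-1 + 1·1.

-1 -6 1
4 11 5
3 2 2
5 6 10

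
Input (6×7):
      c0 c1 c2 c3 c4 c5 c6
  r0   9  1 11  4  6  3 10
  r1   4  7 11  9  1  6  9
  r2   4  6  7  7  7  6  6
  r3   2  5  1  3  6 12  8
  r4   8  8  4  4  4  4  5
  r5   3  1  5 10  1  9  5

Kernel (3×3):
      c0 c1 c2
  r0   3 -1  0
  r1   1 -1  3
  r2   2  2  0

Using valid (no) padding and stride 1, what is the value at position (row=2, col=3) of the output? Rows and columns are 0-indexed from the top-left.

The receptive field on the input at this output position is [7 7 6 / 3 6 12 / 4 4 4]. Elementwise product with the kernel and sum: 7·3 + 7·-1 + 3·1 + 6·-1 + 12·3 + 4·2 + 4·2.

63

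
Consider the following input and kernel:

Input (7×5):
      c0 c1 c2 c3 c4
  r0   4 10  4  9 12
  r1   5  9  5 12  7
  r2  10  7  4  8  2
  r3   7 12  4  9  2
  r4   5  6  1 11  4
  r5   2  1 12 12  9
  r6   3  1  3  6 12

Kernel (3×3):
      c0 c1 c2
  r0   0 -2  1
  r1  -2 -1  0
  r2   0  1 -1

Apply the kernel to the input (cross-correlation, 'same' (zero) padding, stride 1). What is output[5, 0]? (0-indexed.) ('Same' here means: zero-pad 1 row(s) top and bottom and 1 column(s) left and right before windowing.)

The receptive field on the zero-padded input at this output position is [0 5 6 / 0 2 1 / 0 3 1]. Elementwise product with the kernel and sum: 5·-2 + 6·1 + 0·-2 + 2·-1 + 3·1 + 1·-1.

-4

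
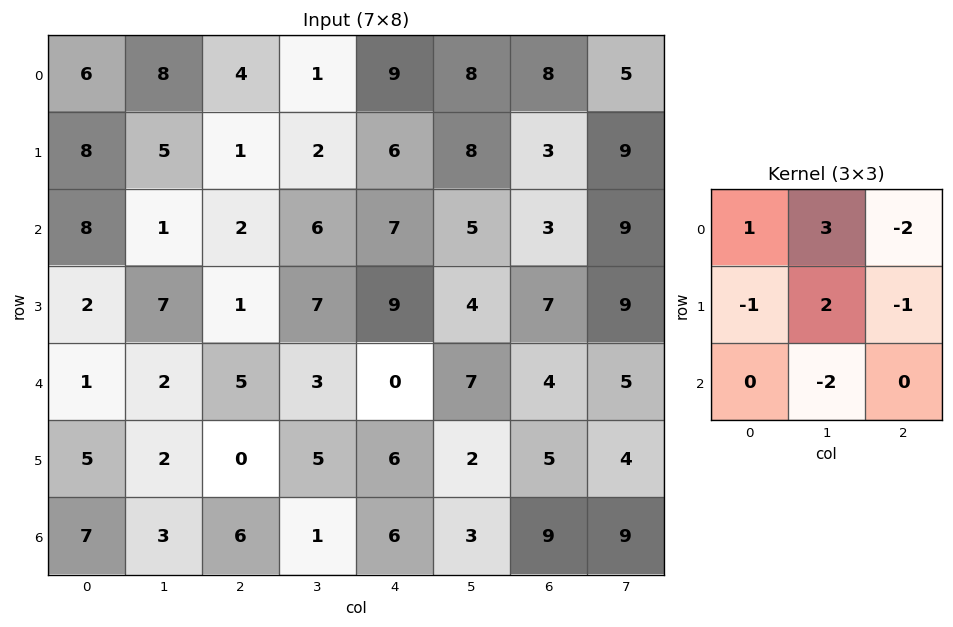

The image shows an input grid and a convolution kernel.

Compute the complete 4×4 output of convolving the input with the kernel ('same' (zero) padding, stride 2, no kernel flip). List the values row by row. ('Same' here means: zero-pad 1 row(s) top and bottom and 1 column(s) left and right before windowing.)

-12 -3 -3 -3
25 -1 -11 -23
-18 1 4 -7
22 0 27 15

Output[0,0]: The receptive field on the zero-padded input at this output position is [0 0 0 / 0 6 8 / 0 8 5]. Elementwise product with the kernel and sum: 0·1 + 0·3 + 0·-2 + 0·-1 + 6·2 + 8·-1 + 8·-2.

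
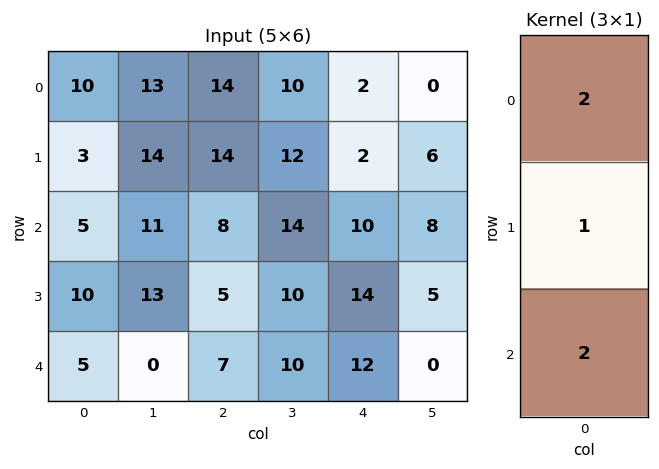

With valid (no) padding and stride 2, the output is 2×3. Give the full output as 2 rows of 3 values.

33 58 26
30 35 58

Output[0,0]: The receptive field on the input at this output position is [10 / 3 / 5]. Elementwise product with the kernel and sum: 10·2 + 3·1 + 5·2.
Output[0,1]: The receptive field on the input at this output position is [14 / 14 / 8]. Elementwise product with the kernel and sum: 14·2 + 14·1 + 8·2.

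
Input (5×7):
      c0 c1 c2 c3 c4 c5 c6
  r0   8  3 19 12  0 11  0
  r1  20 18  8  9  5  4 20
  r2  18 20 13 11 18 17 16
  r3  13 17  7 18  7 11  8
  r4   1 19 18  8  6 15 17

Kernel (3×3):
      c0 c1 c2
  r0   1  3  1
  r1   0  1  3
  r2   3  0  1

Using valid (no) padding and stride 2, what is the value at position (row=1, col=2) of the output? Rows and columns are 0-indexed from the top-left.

155

The receptive field on the input at this output position is [18 17 16 / 7 11 8 / 6 15 17]. Elementwise product with the kernel and sum: 18·1 + 17·3 + 16·1 + 11·1 + 8·3 + 6·3 + 17·1.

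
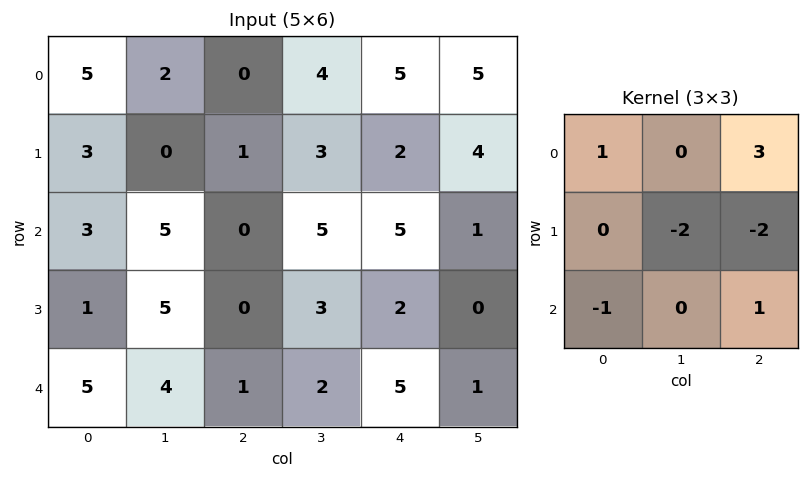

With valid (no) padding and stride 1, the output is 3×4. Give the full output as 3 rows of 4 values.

0 6 10 3
-5 -3 -11 0
-11 12 9 3

Output[0,0]: The receptive field on the input at this output position is [5 2 0 / 3 0 1 / 3 5 0]. Elementwise product with the kernel and sum: 5·1 + 0·3 + 0·-2 + 1·-2 + 3·-1 + 0·1.
Output[0,1]: The receptive field on the input at this output position is [2 0 4 / 0 1 3 / 5 0 5]. Elementwise product with the kernel and sum: 2·1 + 4·3 + 1·-2 + 3·-2 + 5·-1 + 5·1.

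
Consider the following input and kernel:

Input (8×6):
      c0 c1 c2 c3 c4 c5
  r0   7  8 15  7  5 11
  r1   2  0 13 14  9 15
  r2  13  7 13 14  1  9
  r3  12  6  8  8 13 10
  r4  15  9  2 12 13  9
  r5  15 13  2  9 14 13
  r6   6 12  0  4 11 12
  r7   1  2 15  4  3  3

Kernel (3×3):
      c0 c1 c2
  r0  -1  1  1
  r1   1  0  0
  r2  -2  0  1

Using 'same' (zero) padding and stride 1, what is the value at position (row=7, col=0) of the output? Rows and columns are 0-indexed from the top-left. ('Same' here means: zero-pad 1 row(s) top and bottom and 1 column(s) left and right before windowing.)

The receptive field on the zero-padded input at this output position is [0 6 12 / 0 1 2 / 0 0 0]. Elementwise product with the kernel and sum: 0·-1 + 6·1 + 12·1 + 0·1 + 0·-2 + 0·1.

18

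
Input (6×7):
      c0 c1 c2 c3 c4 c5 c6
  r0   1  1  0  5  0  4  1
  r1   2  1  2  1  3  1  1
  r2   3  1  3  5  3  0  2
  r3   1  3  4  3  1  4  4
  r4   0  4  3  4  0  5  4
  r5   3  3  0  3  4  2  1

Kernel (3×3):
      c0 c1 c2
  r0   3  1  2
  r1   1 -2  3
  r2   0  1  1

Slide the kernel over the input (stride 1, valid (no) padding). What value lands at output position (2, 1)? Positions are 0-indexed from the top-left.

The receptive field on the input at this output position is [1 3 5 / 3 4 3 / 4 3 4]. Elementwise product with the kernel and sum: 1·3 + 3·1 + 5·2 + 3·1 + 4·-2 + 3·3 + 3·1 + 4·1.

27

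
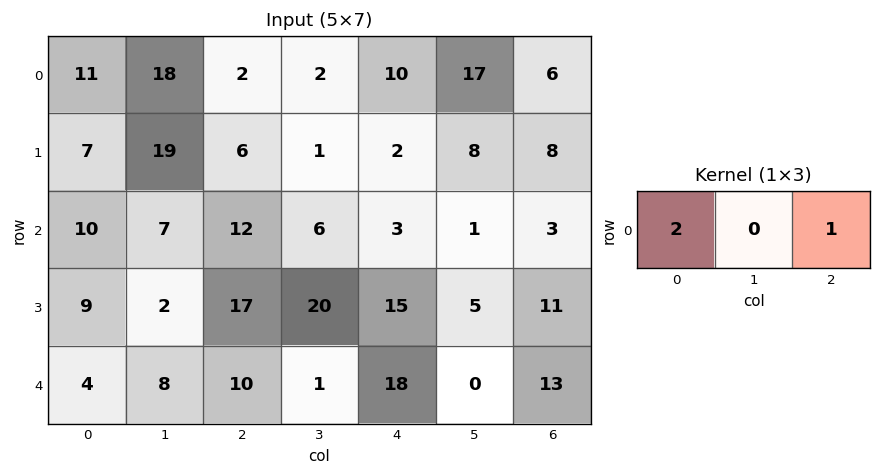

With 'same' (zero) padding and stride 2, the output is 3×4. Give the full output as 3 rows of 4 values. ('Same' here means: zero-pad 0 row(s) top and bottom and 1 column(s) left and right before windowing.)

18 38 21 34
7 20 13 2
8 17 2 0

Output[0,0]: The receptive field on the zero-padded input at this output position is [0 11 18]. Elementwise product with the kernel and sum: 0·2 + 18·1.
Output[0,1]: The receptive field on the zero-padded input at this output position is [18 2 2]. Elementwise product with the kernel and sum: 18·2 + 2·1.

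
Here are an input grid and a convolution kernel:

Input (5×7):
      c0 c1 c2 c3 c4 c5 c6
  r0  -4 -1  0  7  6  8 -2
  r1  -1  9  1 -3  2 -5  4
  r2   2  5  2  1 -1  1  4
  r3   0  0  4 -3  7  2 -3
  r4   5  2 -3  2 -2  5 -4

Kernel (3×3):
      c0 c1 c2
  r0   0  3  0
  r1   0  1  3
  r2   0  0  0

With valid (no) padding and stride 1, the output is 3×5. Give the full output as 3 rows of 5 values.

9 -8 24 5 31
38 8 -11 8 -2
27 1 21 10 -4

Output[0,0]: The receptive field on the input at this output position is [-4 -1 0 / -1 9 1 / 2 5 2]. Elementwise product with the kernel and sum: -1·3 + 9·1 + 1·3.
Output[0,1]: The receptive field on the input at this output position is [-1 0 7 / 9 1 -3 / 5 2 1]. Elementwise product with the kernel and sum: 0·3 + 1·1 + -3·3.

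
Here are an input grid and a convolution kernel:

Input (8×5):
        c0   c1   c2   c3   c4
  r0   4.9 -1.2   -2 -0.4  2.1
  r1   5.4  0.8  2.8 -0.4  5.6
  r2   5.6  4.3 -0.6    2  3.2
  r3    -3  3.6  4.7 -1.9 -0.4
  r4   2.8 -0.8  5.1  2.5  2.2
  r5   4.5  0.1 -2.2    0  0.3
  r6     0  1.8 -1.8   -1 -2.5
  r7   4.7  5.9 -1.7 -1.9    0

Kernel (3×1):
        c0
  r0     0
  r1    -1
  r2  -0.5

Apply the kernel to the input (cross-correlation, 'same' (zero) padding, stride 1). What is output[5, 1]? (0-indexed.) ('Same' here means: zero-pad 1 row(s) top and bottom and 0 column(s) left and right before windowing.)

The receptive field on the zero-padded input at this output position is [-0.8 / 0.1 / 1.8]. Elementwise product with the kernel and sum: 0.1·-1 + 1.8·-0.5.

-1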